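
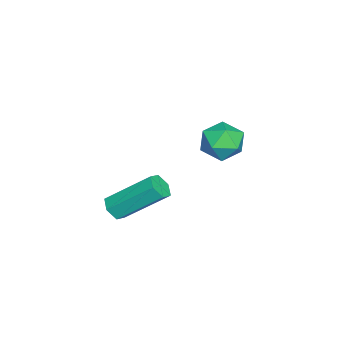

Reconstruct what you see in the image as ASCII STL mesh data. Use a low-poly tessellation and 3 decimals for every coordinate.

solid 
facet normal -0.624 0.762 -0.172
outer loop
vertex -1.259 1.61 -2.401
vertex -1.986 1.094 -2.053
vertex -1.469 1.649 -1.469
endloop
endfacet
facet normal 0.034 0.999 -0.034
outer loop
vertex -1.259 1.61 -2.401
vertex -1.469 1.649 -1.469
vertex -0.556 1.608 -1.752
endloop
endfacet
facet normal 0.477 0.713 -0.514
outer loop
vertex -1.259 1.61 -2.401
vertex -0.556 1.608 -1.752
vertex -0.508 1.028 -2.511
endloop
endfacet
facet normal 0.093 0.300 -0.949
outer loop
vertex -1.259 1.61 -2.401
vertex -0.508 1.028 -2.511
vertex -1.391 0.71 -2.698
endloop
endfacet
facet normal -0.588 0.330 -0.739
outer loop
vertex -1.259 1.61 -2.401
vertex -1.391 0.71 -2.698
vertex -1.986 1.094 -2.053
endloop
endfacet
facet normal 0.224 0.759 0.612
outer loop
vertex -0.556 1.608 -1.752
vertex -1.469 1.649 -1.469
vertex -0.849 1.09 -1.002
endloop
endfacet
facet normal -0.842 0.376 0.388
outer loop
vertex -1.469 1.649 -1.469
vertex -1.986 1.094 -2.053
vertex -1.732 0.772 -1.189
endloop
endfacet
facet normal -0.784 -0.324 -0.530
outer loop
vertex -1.986 1.094 -2.053
vertex -1.391 0.71 -2.698
vertex -1.684 0.192 -1.948
endloop
endfacet
facet normal 0.319 -0.374 -0.871
outer loop
vertex -1.391 0.71 -2.698
vertex -0.508 1.028 -2.511
vertex -0.771 0.151 -2.231
endloop
endfacet
facet normal 0.941 0.296 -0.166
outer loop
vertex -0.508 1.028 -2.511
vertex -0.556 1.608 -1.752
vertex -0.254 0.706 -1.647
endloop
endfacet
facet normal -0.093 -0.300 0.949
outer loop
vertex -0.981 0.19 -1.299
vertex -0.849 1.09 -1.002
vertex -1.732 0.772 -1.189
endloop
endfacet
facet normal -0.477 -0.713 0.514
outer loop
vertex -0.981 0.19 -1.299
vertex -1.732 0.772 -1.189
vertex -1.684 0.192 -1.948
endloop
endfacet
facet normal -0.034 -0.999 0.034
outer loop
vertex -0.981 0.19 -1.299
vertex -1.684 0.192 -1.948
vertex -0.771 0.151 -2.231
endloop
endfacet
facet normal 0.624 -0.762 0.172
outer loop
vertex -0.981 0.19 -1.299
vertex -0.771 0.151 -2.231
vertex -0.254 0.706 -1.647
endloop
endfacet
facet normal 0.588 -0.330 0.739
outer loop
vertex -0.981 0.19 -1.299
vertex -0.254 0.706 -1.647
vertex -0.849 1.09 -1.002
endloop
endfacet
facet normal -0.319 0.374 0.871
outer loop
vertex -1.732 0.772 -1.189
vertex -0.849 1.09 -1.002
vertex -1.469 1.649 -1.469
endloop
endfacet
facet normal -0.941 -0.296 0.166
outer loop
vertex -1.684 0.192 -1.948
vertex -1.732 0.772 -1.189
vertex -1.986 1.094 -2.053
endloop
endfacet
facet normal -0.224 -0.759 -0.612
outer loop
vertex -0.771 0.151 -2.231
vertex -1.684 0.192 -1.948
vertex -1.391 0.71 -2.698
endloop
endfacet
facet normal 0.842 -0.376 -0.388
outer loop
vertex -0.254 0.706 -1.647
vertex -0.771 0.151 -2.231
vertex -0.508 1.028 -2.511
endloop
endfacet
facet normal 0.784 0.324 0.530
outer loop
vertex -0.849 1.09 -1.002
vertex -0.254 0.706 -1.647
vertex -0.556 1.608 -1.752
endloop
endfacet
facet normal 0.087 -0.765 -0.638
outer loop
vertex 4.096 -1.714 -2.833
vertex 3.604 -1.929 -2.642
vertex 3.605 -1.564 -3.08
endloop
endfacet
facet normal 0.500 0.587 -0.637
outer loop
vertex 4.096 -1.714 -2.833
vertex 3.605 -1.564 -3.08
vertex 3.908 -0.076 -1.469
endloop
endfacet
facet normal 0.500 0.587 -0.637
outer loop
vertex 3.908 -0.076 -1.469
vertex 3.605 -1.564 -3.08
vertex 3.417 0.074 -1.716
endloop
endfacet
facet normal -0.087 0.765 0.638
outer loop
vertex 3.908 -0.076 -1.469
vertex 3.417 0.074 -1.716
vertex 3.416 -0.291 -1.278
endloop
endfacet
facet normal 0.087 -0.765 -0.638
outer loop
vertex 3.605 -1.564 -3.08
vertex 3.604 -1.929 -2.642
vertex 3.113 -1.779 -2.889
endloop
endfacet
facet normal -0.497 0.521 -0.694
outer loop
vertex 3.605 -1.564 -3.08
vertex 3.113 -1.779 -2.889
vertex 3.417 0.074 -1.716
endloop
endfacet
facet normal -0.497 0.521 -0.694
outer loop
vertex 3.417 0.074 -1.716
vertex 3.113 -1.779 -2.889
vertex 2.925 -0.141 -1.525
endloop
endfacet
facet normal -0.087 0.765 0.638
outer loop
vertex 3.417 0.074 -1.716
vertex 2.925 -0.141 -1.525
vertex 3.416 -0.291 -1.278
endloop
endfacet
facet normal 0.087 -0.765 -0.638
outer loop
vertex 3.113 -1.779 -2.889
vertex 3.604 -1.929 -2.642
vertex 3.112 -2.144 -2.451
endloop
endfacet
facet normal -0.996 -0.066 -0.058
outer loop
vertex 3.113 -1.779 -2.889
vertex 3.112 -2.144 -2.451
vertex 2.925 -0.141 -1.525
endloop
endfacet
facet normal -0.996 -0.066 -0.058
outer loop
vertex 2.925 -0.141 -1.525
vertex 3.112 -2.144 -2.451
vertex 2.924 -0.506 -1.087
endloop
endfacet
facet normal -0.087 0.765 0.638
outer loop
vertex 2.925 -0.141 -1.525
vertex 2.924 -0.506 -1.087
vertex 3.416 -0.291 -1.278
endloop
endfacet
facet normal 0.087 -0.765 -0.638
outer loop
vertex 3.112 -2.144 -2.451
vertex 3.604 -1.929 -2.642
vertex 3.603 -2.294 -2.204
endloop
endfacet
facet normal -0.500 -0.587 0.637
outer loop
vertex 3.112 -2.144 -2.451
vertex 3.603 -2.294 -2.204
vertex 2.924 -0.506 -1.087
endloop
endfacet
facet normal -0.500 -0.587 0.637
outer loop
vertex 2.924 -0.506 -1.087
vertex 3.603 -2.294 -2.204
vertex 3.415 -0.656 -0.84
endloop
endfacet
facet normal -0.087 0.765 0.638
outer loop
vertex 2.924 -0.506 -1.087
vertex 3.415 -0.656 -0.84
vertex 3.416 -0.291 -1.278
endloop
endfacet
facet normal 0.087 -0.765 -0.638
outer loop
vertex 3.603 -2.294 -2.204
vertex 3.604 -1.929 -2.642
vertex 4.095 -2.079 -2.395
endloop
endfacet
facet normal 0.497 -0.521 0.694
outer loop
vertex 3.603 -2.294 -2.204
vertex 4.095 -2.079 -2.395
vertex 3.415 -0.656 -0.84
endloop
endfacet
facet normal 0.497 -0.521 0.694
outer loop
vertex 3.415 -0.656 -0.84
vertex 4.095 -2.079 -2.395
vertex 3.907 -0.441 -1.031
endloop
endfacet
facet normal -0.087 0.765 0.638
outer loop
vertex 3.415 -0.656 -0.84
vertex 3.907 -0.441 -1.031
vertex 3.416 -0.291 -1.278
endloop
endfacet
facet normal 0.087 -0.765 -0.638
outer loop
vertex 4.095 -2.079 -2.395
vertex 3.604 -1.929 -2.642
vertex 4.096 -1.714 -2.833
endloop
endfacet
facet normal 0.996 0.066 0.058
outer loop
vertex 4.095 -2.079 -2.395
vertex 4.096 -1.714 -2.833
vertex 3.907 -0.441 -1.031
endloop
endfacet
facet normal 0.996 0.066 0.058
outer loop
vertex 3.907 -0.441 -1.031
vertex 4.096 -1.714 -2.833
vertex 3.908 -0.076 -1.469
endloop
endfacet
facet normal -0.087 0.765 0.638
outer loop
vertex 3.907 -0.441 -1.031
vertex 3.908 -0.076 -1.469
vertex 3.416 -0.291 -1.278
endloop
endfacet

endsolid


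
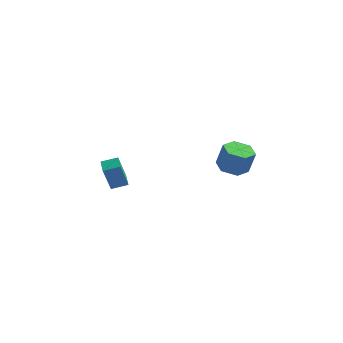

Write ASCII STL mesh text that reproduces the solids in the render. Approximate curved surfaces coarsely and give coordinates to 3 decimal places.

solid 
facet normal -0.238 -0.090 -0.967
outer loop
vertex 4.351 -0.339 1.694
vertex 3.694 0.409 1.786
vertex 4.642 0.605 1.534
endloop
endfacet
facet normal 0.927 -0.319 -0.199
outer loop
vertex 4.351 -0.339 1.694
vertex 4.642 0.605 1.534
vertex 4.723 -0.198 3.202
endloop
endfacet
facet normal 0.927 -0.319 -0.199
outer loop
vertex 4.723 -0.198 3.202
vertex 4.642 0.605 1.534
vertex 5.014 0.746 3.042
endloop
endfacet
facet normal 0.238 0.090 0.967
outer loop
vertex 4.723 -0.198 3.202
vertex 5.014 0.746 3.042
vertex 4.066 0.551 3.294
endloop
endfacet
facet normal -0.238 -0.090 -0.967
outer loop
vertex 4.642 0.605 1.534
vertex 3.694 0.409 1.786
vertex 3.985 1.353 1.626
endloop
endfacet
facet normal 0.715 0.657 -0.238
outer loop
vertex 4.642 0.605 1.534
vertex 3.985 1.353 1.626
vertex 5.014 0.746 3.042
endloop
endfacet
facet normal 0.715 0.658 -0.237
outer loop
vertex 5.014 0.746 3.042
vertex 3.985 1.353 1.626
vertex 4.356 1.494 3.134
endloop
endfacet
facet normal 0.238 0.091 0.967
outer loop
vertex 5.014 0.746 3.042
vertex 4.356 1.494 3.134
vertex 4.066 0.551 3.294
endloop
endfacet
facet normal -0.238 -0.090 -0.967
outer loop
vertex 3.985 1.353 1.626
vertex 3.694 0.409 1.786
vertex 3.037 1.158 1.878
endloop
endfacet
facet normal -0.211 0.977 -0.039
outer loop
vertex 3.985 1.353 1.626
vertex 3.037 1.158 1.878
vertex 4.356 1.494 3.134
endloop
endfacet
facet normal -0.212 0.977 -0.039
outer loop
vertex 4.356 1.494 3.134
vertex 3.037 1.158 1.878
vertex 3.409 1.299 3.386
endloop
endfacet
facet normal 0.239 0.091 0.967
outer loop
vertex 4.356 1.494 3.134
vertex 3.409 1.299 3.386
vertex 4.066 0.551 3.294
endloop
endfacet
facet normal -0.238 -0.090 -0.967
outer loop
vertex 3.037 1.158 1.878
vertex 3.694 0.409 1.786
vertex 2.746 0.214 2.038
endloop
endfacet
facet normal -0.927 0.319 0.199
outer loop
vertex 3.037 1.158 1.878
vertex 2.746 0.214 2.038
vertex 3.409 1.299 3.386
endloop
endfacet
facet normal -0.927 0.319 0.199
outer loop
vertex 3.409 1.299 3.386
vertex 2.746 0.214 2.038
vertex 3.118 0.355 3.546
endloop
endfacet
facet normal 0.238 0.090 0.967
outer loop
vertex 3.409 1.299 3.386
vertex 3.118 0.355 3.546
vertex 4.066 0.551 3.294
endloop
endfacet
facet normal -0.238 -0.091 -0.967
outer loop
vertex 2.746 0.214 2.038
vertex 3.694 0.409 1.786
vertex 3.404 -0.534 1.946
endloop
endfacet
facet normal -0.715 -0.658 0.238
outer loop
vertex 2.746 0.214 2.038
vertex 3.404 -0.534 1.946
vertex 3.118 0.355 3.546
endloop
endfacet
facet normal -0.715 -0.657 0.237
outer loop
vertex 3.118 0.355 3.546
vertex 3.404 -0.534 1.946
vertex 3.775 -0.393 3.454
endloop
endfacet
facet normal 0.238 0.090 0.967
outer loop
vertex 3.118 0.355 3.546
vertex 3.775 -0.393 3.454
vertex 4.066 0.551 3.294
endloop
endfacet
facet normal -0.239 -0.091 -0.967
outer loop
vertex 3.404 -0.534 1.946
vertex 3.694 0.409 1.786
vertex 4.351 -0.339 1.694
endloop
endfacet
facet normal 0.212 -0.977 0.039
outer loop
vertex 3.404 -0.534 1.946
vertex 4.351 -0.339 1.694
vertex 3.775 -0.393 3.454
endloop
endfacet
facet normal 0.211 -0.977 0.039
outer loop
vertex 3.775 -0.393 3.454
vertex 4.351 -0.339 1.694
vertex 4.723 -0.198 3.202
endloop
endfacet
facet normal 0.238 0.090 0.967
outer loop
vertex 3.775 -0.393 3.454
vertex 4.723 -0.198 3.202
vertex 4.066 0.551 3.294
endloop
endfacet
facet normal -0.815 -0.518 -0.258
outer loop
vertex -4.266 -0.489 -0.289
vertex -4.843 0.355 -0.162
vertex -3.985 -0.02 -2.119
endloop
endfacet
facet normal 0.560 -0.819 -0.124
outer loop
vertex -3.097 0.545 -1.838
vertex -4.266 -0.489 -0.289
vertex -3.985 -0.02 -2.119
endloop
endfacet
facet normal -0.815 -0.519 -0.258
outer loop
vertex -3.985 -0.02 -2.119
vertex -4.843 0.355 -0.162
vertex -4.562 0.823 -1.992
endloop
endfacet
facet normal 0.147 0.245 -0.958
outer loop
vertex -4.562 0.823 -1.992
vertex -3.097 0.545 -1.838
vertex -3.985 -0.02 -2.119
endloop
endfacet
facet normal -0.147 -0.245 0.958
outer loop
vertex -4.266 -0.489 -0.289
vertex -3.955 0.92 0.119
vertex -4.843 0.355 -0.162
endloop
endfacet
facet normal 0.561 -0.819 -0.123
outer loop
vertex -3.378 0.077 -0.008
vertex -4.266 -0.489 -0.289
vertex -3.097 0.545 -1.838
endloop
endfacet
facet normal -0.147 -0.245 0.958
outer loop
vertex -3.378 0.077 -0.008
vertex -3.955 0.92 0.119
vertex -4.266 -0.489 -0.289
endloop
endfacet
facet normal -0.560 0.819 0.123
outer loop
vertex -4.843 0.355 -0.162
vertex -3.955 0.92 0.119
vertex -4.562 0.823 -1.992
endloop
endfacet
facet normal 0.147 0.245 -0.958
outer loop
vertex -3.674 1.389 -1.711
vertex -3.097 0.545 -1.838
vertex -4.562 0.823 -1.992
endloop
endfacet
facet normal -0.561 0.819 0.124
outer loop
vertex -4.562 0.823 -1.992
vertex -3.955 0.92 0.119
vertex -3.674 1.389 -1.711
endloop
endfacet
facet normal 0.815 0.519 0.258
outer loop
vertex -3.674 1.389 -1.711
vertex -3.378 0.077 -0.008
vertex -3.097 0.545 -1.838
endloop
endfacet
facet normal 0.815 0.519 0.258
outer loop
vertex -3.955 0.92 0.119
vertex -3.378 0.077 -0.008
vertex -3.674 1.389 -1.711
endloop
endfacet

endsolid


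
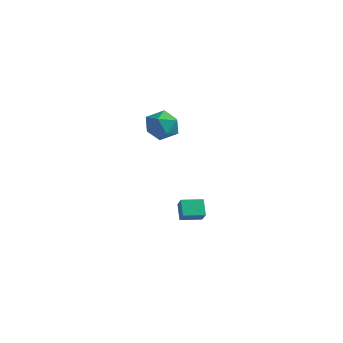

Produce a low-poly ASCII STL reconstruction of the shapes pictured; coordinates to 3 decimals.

solid 
facet normal -0.636 0.381 -0.672
outer loop
vertex -4.343 0.633 -3.745
vertex -3.594 1.741 -3.826
vertex -3.688 0.124 -4.653
endloop
endfacet
facet normal -0.559 -0.827 0.060
outer loop
vertex -3.046 -0.261 -3.974
vertex -4.343 0.633 -3.745
vertex -3.688 0.124 -4.653
endloop
endfacet
facet normal -0.634 0.381 -0.673
outer loop
vertex -3.688 0.124 -4.653
vertex -3.594 1.741 -3.826
vertex -2.938 1.232 -4.733
endloop
endfacet
facet normal 0.533 -0.414 -0.738
outer loop
vertex -2.938 1.232 -4.733
vertex -3.046 -0.261 -3.974
vertex -3.688 0.124 -4.653
endloop
endfacet
facet normal -0.533 0.414 0.738
outer loop
vertex -4.343 0.633 -3.745
vertex -2.952 1.356 -3.147
vertex -3.594 1.741 -3.826
endloop
endfacet
facet normal -0.559 -0.827 0.059
outer loop
vertex -3.702 0.248 -3.067
vertex -4.343 0.633 -3.745
vertex -3.046 -0.261 -3.974
endloop
endfacet
facet normal -0.533 0.414 0.738
outer loop
vertex -3.702 0.248 -3.067
vertex -2.952 1.356 -3.147
vertex -4.343 0.633 -3.745
endloop
endfacet
facet normal 0.559 0.827 -0.060
outer loop
vertex -3.594 1.741 -3.826
vertex -2.952 1.356 -3.147
vertex -2.938 1.232 -4.733
endloop
endfacet
facet normal 0.532 -0.414 -0.738
outer loop
vertex -2.297 0.847 -4.055
vertex -3.046 -0.261 -3.974
vertex -2.938 1.232 -4.733
endloop
endfacet
facet normal 0.560 0.827 -0.060
outer loop
vertex -2.938 1.232 -4.733
vertex -2.952 1.356 -3.147
vertex -2.297 0.847 -4.055
endloop
endfacet
facet normal 0.635 -0.380 0.673
outer loop
vertex -2.297 0.847 -4.055
vertex -3.702 0.248 -3.067
vertex -3.046 -0.261 -3.974
endloop
endfacet
facet normal 0.635 -0.381 0.672
outer loop
vertex -2.952 1.356 -3.147
vertex -3.702 0.248 -3.067
vertex -2.297 0.847 -4.055
endloop
endfacet
facet normal -0.834 0.385 -0.395
outer loop
vertex -3.214 -1.451 3.017
vertex -3.766 -2.419 3.238
vertex -3.747 -1.587 4.01
endloop
endfacet
facet normal -0.428 0.897 -0.107
outer loop
vertex -3.214 -1.451 3.017
vertex -3.747 -1.587 4.01
vertex -2.721 -1.101 3.978
endloop
endfacet
facet normal 0.209 0.879 -0.428
outer loop
vertex -3.214 -1.451 3.017
vertex -2.721 -1.101 3.978
vertex -2.106 -1.633 3.185
endloop
endfacet
facet normal 0.197 0.357 -0.913
outer loop
vertex -3.214 -1.451 3.017
vertex -2.106 -1.633 3.185
vertex -2.752 -2.447 2.727
endloop
endfacet
facet normal -0.448 0.052 -0.892
outer loop
vertex -3.214 -1.451 3.017
vertex -2.752 -2.447 2.727
vertex -3.766 -2.419 3.238
endloop
endfacet
facet normal -0.333 0.741 0.583
outer loop
vertex -2.721 -1.101 3.978
vertex -3.747 -1.587 4.01
vertex -2.968 -1.853 4.793
endloop
endfacet
facet normal -0.989 -0.086 0.118
outer loop
vertex -3.747 -1.587 4.01
vertex -3.766 -2.419 3.238
vertex -3.614 -2.667 4.335
endloop
endfacet
facet normal -0.364 -0.627 -0.689
outer loop
vertex -3.766 -2.419 3.238
vertex -2.752 -2.447 2.727
vertex -2.999 -3.199 3.542
endloop
endfacet
facet normal 0.680 -0.133 -0.721
outer loop
vertex -2.752 -2.447 2.727
vertex -2.106 -1.633 3.185
vertex -1.973 -2.713 3.51
endloop
endfacet
facet normal 0.699 0.712 0.064
outer loop
vertex -2.106 -1.633 3.185
vertex -2.721 -1.101 3.978
vertex -1.954 -1.881 4.282
endloop
endfacet
facet normal -0.197 -0.357 0.913
outer loop
vertex -2.506 -2.849 4.503
vertex -2.968 -1.853 4.793
vertex -3.614 -2.667 4.335
endloop
endfacet
facet normal -0.209 -0.879 0.428
outer loop
vertex -2.506 -2.849 4.503
vertex -3.614 -2.667 4.335
vertex -2.999 -3.199 3.542
endloop
endfacet
facet normal 0.428 -0.897 0.107
outer loop
vertex -2.506 -2.849 4.503
vertex -2.999 -3.199 3.542
vertex -1.973 -2.713 3.51
endloop
endfacet
facet normal 0.834 -0.385 0.395
outer loop
vertex -2.506 -2.849 4.503
vertex -1.973 -2.713 3.51
vertex -1.954 -1.881 4.282
endloop
endfacet
facet normal 0.448 -0.052 0.892
outer loop
vertex -2.506 -2.849 4.503
vertex -1.954 -1.881 4.282
vertex -2.968 -1.853 4.793
endloop
endfacet
facet normal -0.680 0.133 0.721
outer loop
vertex -3.614 -2.667 4.335
vertex -2.968 -1.853 4.793
vertex -3.747 -1.587 4.01
endloop
endfacet
facet normal -0.699 -0.712 -0.064
outer loop
vertex -2.999 -3.199 3.542
vertex -3.614 -2.667 4.335
vertex -3.766 -2.419 3.238
endloop
endfacet
facet normal 0.333 -0.741 -0.583
outer loop
vertex -1.973 -2.713 3.51
vertex -2.999 -3.199 3.542
vertex -2.752 -2.447 2.727
endloop
endfacet
facet normal 0.989 0.086 -0.118
outer loop
vertex -1.954 -1.881 4.282
vertex -1.973 -2.713 3.51
vertex -2.106 -1.633 3.185
endloop
endfacet
facet normal 0.364 0.627 0.689
outer loop
vertex -2.968 -1.853 4.793
vertex -1.954 -1.881 4.282
vertex -2.721 -1.101 3.978
endloop
endfacet

endsolid


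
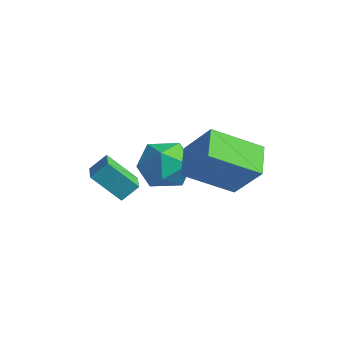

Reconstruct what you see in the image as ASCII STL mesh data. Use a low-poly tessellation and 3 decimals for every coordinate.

solid 
facet normal -0.544 -0.469 0.695
outer loop
vertex -1.011 -1.008 -0.634
vertex -2.019 -0.301 -0.946
vertex -1.251 -1.611 -1.229
endloop
endfacet
facet normal 0.793 -0.558 0.245
outer loop
vertex -0.401 -0.879 -2.314
vertex -1.011 -1.008 -0.634
vertex -1.251 -1.611 -1.229
endloop
endfacet
facet normal -0.545 -0.470 0.695
outer loop
vertex -1.251 -1.611 -1.229
vertex -2.019 -0.301 -0.946
vertex -2.258 -0.904 -1.541
endloop
endfacet
facet normal -0.272 -0.685 -0.675
outer loop
vertex -2.258 -0.904 -1.541
vertex -0.401 -0.879 -2.314
vertex -1.251 -1.611 -1.229
endloop
endfacet
facet normal 0.272 0.686 0.675
outer loop
vertex -1.011 -1.008 -0.634
vertex -1.169 0.431 -2.031
vertex -2.019 -0.301 -0.946
endloop
endfacet
facet normal 0.794 -0.557 0.245
outer loop
vertex -0.162 -0.276 -1.719
vertex -1.011 -1.008 -0.634
vertex -0.401 -0.879 -2.314
endloop
endfacet
facet normal 0.272 0.685 0.675
outer loop
vertex -0.162 -0.276 -1.719
vertex -1.169 0.431 -2.031
vertex -1.011 -1.008 -0.634
endloop
endfacet
facet normal -0.793 0.557 -0.246
outer loop
vertex -2.019 -0.301 -0.946
vertex -1.169 0.431 -2.031
vertex -2.258 -0.904 -1.541
endloop
endfacet
facet normal -0.272 -0.686 -0.675
outer loop
vertex -1.409 -0.172 -2.626
vertex -0.401 -0.879 -2.314
vertex -2.258 -0.904 -1.541
endloop
endfacet
facet normal -0.793 0.557 -0.245
outer loop
vertex -2.258 -0.904 -1.541
vertex -1.169 0.431 -2.031
vertex -1.409 -0.172 -2.626
endloop
endfacet
facet normal 0.545 0.470 -0.695
outer loop
vertex -1.409 -0.172 -2.626
vertex -0.162 -0.276 -1.719
vertex -0.401 -0.879 -2.314
endloop
endfacet
facet normal 0.545 0.469 -0.695
outer loop
vertex -1.169 0.431 -2.031
vertex -0.162 -0.276 -1.719
vertex -1.409 -0.172 -2.626
endloop
endfacet
facet normal -0.156 0.014 0.988
outer loop
vertex -1.207 2.419 -0.967
vertex -2.021 1.561 -1.083
vertex -0.882 1.278 -0.899
endloop
endfacet
facet normal 0.517 0.197 0.833
outer loop
vertex -1.207 2.419 -0.967
vertex -0.882 1.278 -0.899
vertex -0.21 2.052 -1.499
endloop
endfacet
facet normal 0.498 0.766 0.405
outer loop
vertex -1.207 2.419 -0.967
vertex -0.21 2.052 -1.499
vertex -0.933 2.815 -2.053
endloop
endfacet
facet normal -0.187 0.937 0.295
outer loop
vertex -1.207 2.419 -0.967
vertex -0.933 2.815 -2.053
vertex -2.053 2.511 -1.796
endloop
endfacet
facet normal -0.590 0.472 0.655
outer loop
vertex -1.207 2.419 -0.967
vertex -2.053 2.511 -1.796
vertex -2.021 1.561 -1.083
endloop
endfacet
facet normal 0.814 -0.341 0.471
outer loop
vertex -0.21 2.052 -1.499
vertex -0.882 1.278 -0.899
vertex -0.407 0.969 -1.944
endloop
endfacet
facet normal -0.275 -0.637 0.720
outer loop
vertex -0.882 1.278 -0.899
vertex -2.021 1.561 -1.083
vertex -1.527 0.665 -1.687
endloop
endfacet
facet normal -0.978 0.103 0.182
outer loop
vertex -2.021 1.561 -1.083
vertex -2.053 2.511 -1.796
vertex -2.25 1.428 -2.241
endloop
endfacet
facet normal -0.325 0.857 -0.401
outer loop
vertex -2.053 2.511 -1.796
vertex -0.933 2.815 -2.053
vertex -1.578 2.202 -2.841
endloop
endfacet
facet normal 0.783 0.581 -0.222
outer loop
vertex -0.933 2.815 -2.053
vertex -0.21 2.052 -1.499
vertex -0.439 1.919 -2.657
endloop
endfacet
facet normal 0.187 -0.937 -0.295
outer loop
vertex -1.253 1.061 -2.773
vertex -0.407 0.969 -1.944
vertex -1.527 0.665 -1.687
endloop
endfacet
facet normal -0.498 -0.766 -0.405
outer loop
vertex -1.253 1.061 -2.773
vertex -1.527 0.665 -1.687
vertex -2.25 1.428 -2.241
endloop
endfacet
facet normal -0.517 -0.197 -0.833
outer loop
vertex -1.253 1.061 -2.773
vertex -2.25 1.428 -2.241
vertex -1.578 2.202 -2.841
endloop
endfacet
facet normal 0.156 -0.014 -0.988
outer loop
vertex -1.253 1.061 -2.773
vertex -1.578 2.202 -2.841
vertex -0.439 1.919 -2.657
endloop
endfacet
facet normal 0.590 -0.472 -0.655
outer loop
vertex -1.253 1.061 -2.773
vertex -0.439 1.919 -2.657
vertex -0.407 0.969 -1.944
endloop
endfacet
facet normal 0.325 -0.857 0.401
outer loop
vertex -1.527 0.665 -1.687
vertex -0.407 0.969 -1.944
vertex -0.882 1.278 -0.899
endloop
endfacet
facet normal -0.783 -0.581 0.222
outer loop
vertex -2.25 1.428 -2.241
vertex -1.527 0.665 -1.687
vertex -2.021 1.561 -1.083
endloop
endfacet
facet normal -0.814 0.341 -0.471
outer loop
vertex -1.578 2.202 -2.841
vertex -2.25 1.428 -2.241
vertex -2.053 2.511 -1.796
endloop
endfacet
facet normal 0.275 0.637 -0.720
outer loop
vertex -0.439 1.919 -2.657
vertex -1.578 2.202 -2.841
vertex -0.933 2.815 -2.053
endloop
endfacet
facet normal 0.978 -0.103 -0.182
outer loop
vertex -0.407 0.969 -1.944
vertex -0.439 1.919 -2.657
vertex -0.21 2.052 -1.499
endloop
endfacet
facet normal -0.620 -0.159 -0.768
outer loop
vertex 0.649 1.097 0.124
vertex 1.579 2.751 -0.969
vertex 1.579 0.201 -0.441
endloop
endfacet
facet normal -0.425 -0.755 0.499
outer loop
vertex 2.701 0.489 0.949
vertex 0.649 1.097 0.124
vertex 1.579 0.201 -0.441
endloop
endfacet
facet normal -0.620 -0.159 -0.768
outer loop
vertex 1.579 0.201 -0.441
vertex 1.579 2.751 -0.969
vertex 2.509 1.855 -1.534
endloop
endfacet
facet normal 0.660 -0.636 -0.401
outer loop
vertex 2.509 1.855 -1.534
vertex 2.701 0.489 0.949
vertex 1.579 0.201 -0.441
endloop
endfacet
facet normal -0.660 0.636 0.401
outer loop
vertex 0.649 1.097 0.124
vertex 2.701 3.039 0.421
vertex 1.579 2.751 -0.969
endloop
endfacet
facet normal -0.425 -0.755 0.499
outer loop
vertex 1.771 1.385 1.514
vertex 0.649 1.097 0.124
vertex 2.701 0.489 0.949
endloop
endfacet
facet normal -0.660 0.636 0.401
outer loop
vertex 1.771 1.385 1.514
vertex 2.701 3.039 0.421
vertex 0.649 1.097 0.124
endloop
endfacet
facet normal 0.425 0.755 -0.499
outer loop
vertex 1.579 2.751 -0.969
vertex 2.701 3.039 0.421
vertex 2.509 1.855 -1.534
endloop
endfacet
facet normal 0.660 -0.636 -0.401
outer loop
vertex 3.631 2.143 -0.144
vertex 2.701 0.489 0.949
vertex 2.509 1.855 -1.534
endloop
endfacet
facet normal 0.425 0.755 -0.499
outer loop
vertex 2.509 1.855 -1.534
vertex 2.701 3.039 0.421
vertex 3.631 2.143 -0.144
endloop
endfacet
facet normal 0.620 0.159 0.768
outer loop
vertex 3.631 2.143 -0.144
vertex 1.771 1.385 1.514
vertex 2.701 0.489 0.949
endloop
endfacet
facet normal 0.620 0.159 0.768
outer loop
vertex 2.701 3.039 0.421
vertex 1.771 1.385 1.514
vertex 3.631 2.143 -0.144
endloop
endfacet

endsolid


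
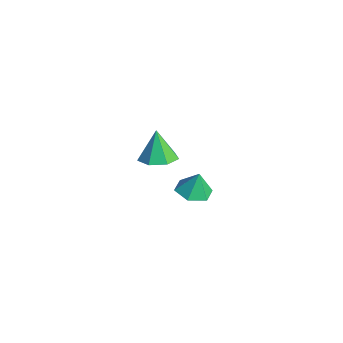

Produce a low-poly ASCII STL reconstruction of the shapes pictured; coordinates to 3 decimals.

solid 
facet normal 0.270 -0.065 -0.961
outer loop
vertex -1.468 -0.016 -4.172
vertex -2.324 -0.059 -4.41
vertex -1.811 0.661 -4.314
endloop
endfacet
facet normal 0.629 0.451 0.633
outer loop
vertex -1.468 -0.016 -4.172
vertex -1.811 0.661 -4.314
vertex -2.736 0.039 -2.95
endloop
endfacet
facet normal 0.270 -0.064 -0.961
outer loop
vertex -1.811 0.661 -4.314
vertex -2.324 -0.059 -4.41
vertex -2.54 0.796 -4.528
endloop
endfacet
facet normal 0.038 0.899 0.436
outer loop
vertex -1.811 0.661 -4.314
vertex -2.54 0.796 -4.528
vertex -2.736 0.039 -2.95
endloop
endfacet
facet normal 0.271 -0.064 -0.960
outer loop
vertex -2.54 0.796 -4.528
vertex -2.324 -0.059 -4.41
vertex -3.107 0.287 -4.654
endloop
endfacet
facet normal -0.677 0.693 0.248
outer loop
vertex -2.54 0.796 -4.528
vertex -3.107 0.287 -4.654
vertex -2.736 0.039 -2.95
endloop
endfacet
facet normal 0.271 -0.065 -0.960
outer loop
vertex -3.107 0.287 -4.654
vertex -2.324 -0.059 -4.41
vertex -3.085 -0.483 -4.596
endloop
endfacet
facet normal -0.977 -0.012 0.211
outer loop
vertex -3.107 0.287 -4.654
vertex -3.085 -0.483 -4.596
vertex -2.736 0.039 -2.95
endloop
endfacet
facet normal 0.271 -0.065 -0.960
outer loop
vertex -3.085 -0.483 -4.596
vertex -2.324 -0.059 -4.41
vertex -2.49 -0.933 -4.398
endloop
endfacet
facet normal -0.636 -0.686 0.353
outer loop
vertex -3.085 -0.483 -4.596
vertex -2.49 -0.933 -4.398
vertex -2.736 0.039 -2.95
endloop
endfacet
facet normal 0.271 -0.065 -0.960
outer loop
vertex -2.49 -0.933 -4.398
vertex -2.324 -0.059 -4.41
vertex -1.77 -0.726 -4.209
endloop
endfacet
facet normal 0.087 -0.820 0.565
outer loop
vertex -2.49 -0.933 -4.398
vertex -1.77 -0.726 -4.209
vertex -2.736 0.039 -2.95
endloop
endfacet
facet normal 0.270 -0.065 -0.961
outer loop
vertex -1.77 -0.726 -4.209
vertex -2.324 -0.059 -4.41
vertex -1.468 -0.016 -4.172
endloop
endfacet
facet normal 0.652 -0.313 0.691
outer loop
vertex -1.77 -0.726 -4.209
vertex -1.468 -0.016 -4.172
vertex -2.736 0.039 -2.95
endloop
endfacet
facet normal -0.093 -0.193 -0.977
outer loop
vertex 3.615 -0.591 -2.165
vertex 2.882 -0.831 -2.048
vertex 3.026 -0.082 -2.21
endloop
endfacet
facet normal 0.595 0.720 0.358
outer loop
vertex 3.615 -0.591 -2.165
vertex 3.026 -0.082 -2.21
vertex 2.978 -0.629 -1.032
endloop
endfacet
facet normal -0.093 -0.193 -0.977
outer loop
vertex 3.026 -0.082 -2.21
vertex 2.882 -0.831 -2.048
vertex 2.293 -0.321 -2.093
endloop
endfacet
facet normal -0.225 0.887 0.403
outer loop
vertex 3.026 -0.082 -2.21
vertex 2.293 -0.321 -2.093
vertex 2.978 -0.629 -1.032
endloop
endfacet
facet normal -0.093 -0.193 -0.977
outer loop
vertex 2.293 -0.321 -2.093
vertex 2.882 -0.831 -2.048
vertex 2.149 -1.07 -1.931
endloop
endfacet
facet normal -0.770 0.273 0.576
outer loop
vertex 2.293 -0.321 -2.093
vertex 2.149 -1.07 -1.931
vertex 2.978 -0.629 -1.032
endloop
endfacet
facet normal -0.092 -0.195 -0.976
outer loop
vertex 2.149 -1.07 -1.931
vertex 2.882 -0.831 -2.048
vertex 2.738 -1.58 -1.885
endloop
endfacet
facet normal -0.495 -0.508 0.705
outer loop
vertex 2.149 -1.07 -1.931
vertex 2.738 -1.58 -1.885
vertex 2.978 -0.629 -1.032
endloop
endfacet
facet normal -0.093 -0.195 -0.976
outer loop
vertex 2.738 -1.58 -1.885
vertex 2.882 -0.831 -2.048
vertex 3.471 -1.34 -2.003
endloop
endfacet
facet normal 0.327 -0.675 0.661
outer loop
vertex 2.738 -1.58 -1.885
vertex 3.471 -1.34 -2.003
vertex 2.978 -0.629 -1.032
endloop
endfacet
facet normal -0.093 -0.193 -0.977
outer loop
vertex 3.471 -1.34 -2.003
vertex 2.882 -0.831 -2.048
vertex 3.615 -0.591 -2.165
endloop
endfacet
facet normal 0.871 -0.062 0.488
outer loop
vertex 3.471 -1.34 -2.003
vertex 3.615 -0.591 -2.165
vertex 2.978 -0.629 -1.032
endloop
endfacet

endsolid


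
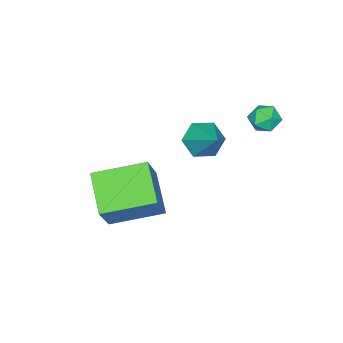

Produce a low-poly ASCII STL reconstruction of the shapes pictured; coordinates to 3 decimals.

solid 
facet normal -0.461 -0.648 -0.606
outer loop
vertex 0.372 -1.803 -1.571
vertex -0.276 -1.798 -1.084
vertex -0.223 -1.266 -1.693
endloop
endfacet
facet normal 0.641 0.601 -0.478
outer loop
vertex 0.372 -1.803 -1.571
vertex -0.223 -1.266 -1.693
vertex 0.476 -0.742 -0.096
endloop
endfacet
facet normal -0.461 -0.648 -0.606
outer loop
vertex -0.223 -1.266 -1.693
vertex -0.276 -1.798 -1.084
vertex -0.87 -1.261 -1.206
endloop
endfacet
facet normal -0.172 0.956 -0.238
outer loop
vertex -0.223 -1.266 -1.693
vertex -0.87 -1.261 -1.206
vertex 0.476 -0.742 -0.096
endloop
endfacet
facet normal -0.461 -0.648 -0.606
outer loop
vertex -0.87 -1.261 -1.206
vertex -0.276 -1.798 -1.084
vertex -0.923 -1.793 -0.597
endloop
endfacet
facet normal -0.630 0.611 0.479
outer loop
vertex -0.87 -1.261 -1.206
vertex -0.923 -1.793 -0.597
vertex 0.476 -0.742 -0.096
endloop
endfacet
facet normal -0.461 -0.648 -0.606
outer loop
vertex -0.923 -1.793 -0.597
vertex -0.276 -1.798 -1.084
vertex -0.328 -2.33 -0.476
endloop
endfacet
facet normal -0.275 -0.090 0.957
outer loop
vertex -0.923 -1.793 -0.597
vertex -0.328 -2.33 -0.476
vertex 0.476 -0.742 -0.096
endloop
endfacet
facet normal -0.461 -0.648 -0.606
outer loop
vertex -0.328 -2.33 -0.476
vertex -0.276 -1.798 -1.084
vertex 0.319 -2.335 -0.963
endloop
endfacet
facet normal 0.537 -0.444 0.718
outer loop
vertex -0.328 -2.33 -0.476
vertex 0.319 -2.335 -0.963
vertex 0.476 -0.742 -0.096
endloop
endfacet
facet normal -0.461 -0.648 -0.607
outer loop
vertex 0.319 -2.335 -0.963
vertex -0.276 -1.798 -1.084
vertex 0.372 -1.803 -1.571
endloop
endfacet
facet normal 0.995 -0.098 0.001
outer loop
vertex 0.319 -2.335 -0.963
vertex 0.372 -1.803 -1.571
vertex 0.476 -0.742 -0.096
endloop
endfacet
facet normal -0.604 0.761 0.238
outer loop
vertex 1.516 -2.944 -1.602
vertex 2.571 -1.817 -2.529
vertex 0.559 -3.248 -3.059
endloop
endfacet
facet normal -0.586 -0.626 0.515
outer loop
vertex 1.809 -4.823 -3.551
vertex 1.516 -2.944 -1.602
vertex 0.559 -3.248 -3.059
endloop
endfacet
facet normal -0.604 0.761 0.238
outer loop
vertex 0.559 -3.248 -3.059
vertex 2.571 -1.817 -2.529
vertex 1.614 -2.121 -3.986
endloop
endfacet
facet normal -0.540 -0.172 -0.824
outer loop
vertex 1.614 -2.121 -3.986
vertex 1.809 -4.823 -3.551
vertex 0.559 -3.248 -3.059
endloop
endfacet
facet normal 0.540 0.172 0.824
outer loop
vertex 1.516 -2.944 -1.602
vertex 3.821 -3.392 -3.021
vertex 2.571 -1.817 -2.529
endloop
endfacet
facet normal -0.586 -0.626 0.515
outer loop
vertex 2.766 -4.519 -2.094
vertex 1.516 -2.944 -1.602
vertex 1.809 -4.823 -3.551
endloop
endfacet
facet normal 0.540 0.172 0.824
outer loop
vertex 2.766 -4.519 -2.094
vertex 3.821 -3.392 -3.021
vertex 1.516 -2.944 -1.602
endloop
endfacet
facet normal 0.586 0.626 -0.515
outer loop
vertex 2.571 -1.817 -2.529
vertex 3.821 -3.392 -3.021
vertex 1.614 -2.121 -3.986
endloop
endfacet
facet normal -0.540 -0.172 -0.824
outer loop
vertex 2.864 -3.696 -4.478
vertex 1.809 -4.823 -3.551
vertex 1.614 -2.121 -3.986
endloop
endfacet
facet normal 0.586 0.626 -0.515
outer loop
vertex 1.614 -2.121 -3.986
vertex 3.821 -3.392 -3.021
vertex 2.864 -3.696 -4.478
endloop
endfacet
facet normal 0.604 -0.761 -0.238
outer loop
vertex 2.864 -3.696 -4.478
vertex 2.766 -4.519 -2.094
vertex 1.809 -4.823 -3.551
endloop
endfacet
facet normal 0.604 -0.761 -0.238
outer loop
vertex 3.821 -3.392 -3.021
vertex 2.766 -4.519 -2.094
vertex 2.864 -3.696 -4.478
endloop
endfacet
facet normal -0.214 0.776 0.594
outer loop
vertex -0.955 0.964 0.801
vertex -1.013 0.566 1.3
vertex -0.443 0.828 1.163
endloop
endfacet
facet normal 0.216 0.975 0.061
outer loop
vertex -0.955 0.964 0.801
vertex -0.443 0.828 1.163
vertex -0.386 0.855 0.525
endloop
endfacet
facet normal -0.111 0.825 -0.554
outer loop
vertex -0.955 0.964 0.801
vertex -0.386 0.855 0.525
vertex -0.92 0.61 0.267
endloop
endfacet
facet normal -0.745 0.533 -0.402
outer loop
vertex -0.955 0.964 0.801
vertex -0.92 0.61 0.267
vertex -1.307 0.431 0.747
endloop
endfacet
facet normal -0.808 0.503 0.307
outer loop
vertex -0.955 0.964 0.801
vertex -1.307 0.431 0.747
vertex -1.013 0.566 1.3
endloop
endfacet
facet normal 0.810 0.578 0.097
outer loop
vertex -0.386 0.855 0.525
vertex -0.443 0.828 1.163
vertex -0.093 0.389 0.853
endloop
endfacet
facet normal 0.112 0.257 0.960
outer loop
vertex -0.443 0.828 1.163
vertex -1.013 0.566 1.3
vertex -0.48 0.21 1.333
endloop
endfacet
facet normal -0.848 -0.184 0.496
outer loop
vertex -1.013 0.566 1.3
vertex -1.307 0.431 0.747
vertex -1.014 -0.035 1.075
endloop
endfacet
facet normal -0.746 -0.135 -0.652
outer loop
vertex -1.307 0.431 0.747
vertex -0.92 0.61 0.267
vertex -0.957 -0.008 0.437
endloop
endfacet
facet normal 0.280 0.336 -0.899
outer loop
vertex -0.92 0.61 0.267
vertex -0.386 0.855 0.525
vertex -0.387 0.254 0.3
endloop
endfacet
facet normal 0.745 -0.533 0.402
outer loop
vertex -0.445 -0.144 0.799
vertex -0.093 0.389 0.853
vertex -0.48 0.21 1.333
endloop
endfacet
facet normal 0.111 -0.825 0.554
outer loop
vertex -0.445 -0.144 0.799
vertex -0.48 0.21 1.333
vertex -1.014 -0.035 1.075
endloop
endfacet
facet normal -0.216 -0.975 -0.061
outer loop
vertex -0.445 -0.144 0.799
vertex -1.014 -0.035 1.075
vertex -0.957 -0.008 0.437
endloop
endfacet
facet normal 0.214 -0.776 -0.594
outer loop
vertex -0.445 -0.144 0.799
vertex -0.957 -0.008 0.437
vertex -0.387 0.254 0.3
endloop
endfacet
facet normal 0.808 -0.503 -0.307
outer loop
vertex -0.445 -0.144 0.799
vertex -0.387 0.254 0.3
vertex -0.093 0.389 0.853
endloop
endfacet
facet normal 0.746 0.135 0.652
outer loop
vertex -0.48 0.21 1.333
vertex -0.093 0.389 0.853
vertex -0.443 0.828 1.163
endloop
endfacet
facet normal -0.280 -0.336 0.899
outer loop
vertex -1.014 -0.035 1.075
vertex -0.48 0.21 1.333
vertex -1.013 0.566 1.3
endloop
endfacet
facet normal -0.810 -0.578 -0.097
outer loop
vertex -0.957 -0.008 0.437
vertex -1.014 -0.035 1.075
vertex -1.307 0.431 0.747
endloop
endfacet
facet normal -0.112 -0.257 -0.960
outer loop
vertex -0.387 0.254 0.3
vertex -0.957 -0.008 0.437
vertex -0.92 0.61 0.267
endloop
endfacet
facet normal 0.848 0.184 -0.496
outer loop
vertex -0.093 0.389 0.853
vertex -0.387 0.254 0.3
vertex -0.386 0.855 0.525
endloop
endfacet

endsolid


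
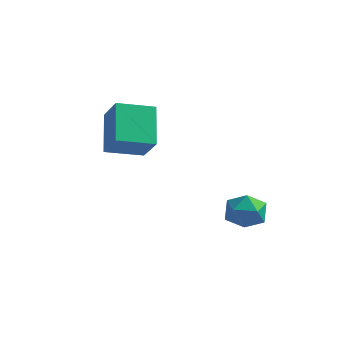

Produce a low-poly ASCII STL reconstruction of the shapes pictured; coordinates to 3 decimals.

solid 
facet normal -0.607 0.363 -0.707
outer loop
vertex -4.851 0.783 3.246
vertex -3.846 1.8 2.905
vertex -4.129 -0.328 2.057
endloop
endfacet
facet normal -0.684 -0.692 0.231
outer loop
vertex -3.274 -0.84 3.055
vertex -4.851 0.783 3.246
vertex -4.129 -0.328 2.057
endloop
endfacet
facet normal -0.606 0.363 -0.708
outer loop
vertex -4.129 -0.328 2.057
vertex -3.846 1.8 2.905
vertex -3.124 0.688 1.717
endloop
endfacet
facet normal 0.405 -0.624 -0.668
outer loop
vertex -3.124 0.688 1.717
vertex -3.274 -0.84 3.055
vertex -4.129 -0.328 2.057
endloop
endfacet
facet normal -0.405 0.624 0.668
outer loop
vertex -4.851 0.783 3.246
vertex -2.991 1.288 3.903
vertex -3.846 1.8 2.905
endloop
endfacet
facet normal -0.684 -0.692 0.232
outer loop
vertex -3.996 0.272 4.243
vertex -4.851 0.783 3.246
vertex -3.274 -0.84 3.055
endloop
endfacet
facet normal -0.405 0.624 0.668
outer loop
vertex -3.996 0.272 4.243
vertex -2.991 1.288 3.903
vertex -4.851 0.783 3.246
endloop
endfacet
facet normal 0.684 0.692 -0.231
outer loop
vertex -3.846 1.8 2.905
vertex -2.991 1.288 3.903
vertex -3.124 0.688 1.717
endloop
endfacet
facet normal 0.405 -0.624 -0.668
outer loop
vertex -2.269 0.177 2.714
vertex -3.274 -0.84 3.055
vertex -3.124 0.688 1.717
endloop
endfacet
facet normal 0.684 0.692 -0.232
outer loop
vertex -3.124 0.688 1.717
vertex -2.991 1.288 3.903
vertex -2.269 0.177 2.714
endloop
endfacet
facet normal 0.607 -0.362 0.708
outer loop
vertex -2.269 0.177 2.714
vertex -3.996 0.272 4.243
vertex -3.274 -0.84 3.055
endloop
endfacet
facet normal 0.606 -0.363 0.707
outer loop
vertex -2.991 1.288 3.903
vertex -3.996 0.272 4.243
vertex -2.269 0.177 2.714
endloop
endfacet
facet normal -0.979 -0.146 -0.139
outer loop
vertex -0.378 2.27 -1.028
vertex -0.254 1.427 -1.018
vertex -0.419 1.842 -0.293
endloop
endfacet
facet normal -0.860 0.460 0.220
outer loop
vertex -0.378 2.27 -1.028
vertex -0.419 1.842 -0.293
vertex -0.024 2.596 -0.326
endloop
endfacet
facet normal -0.444 0.877 -0.183
outer loop
vertex -0.378 2.27 -1.028
vertex -0.024 2.596 -0.326
vertex 0.384 2.647 -1.071
endloop
endfacet
facet normal -0.306 0.529 -0.792
outer loop
vertex -0.378 2.27 -1.028
vertex 0.384 2.647 -1.071
vertex 0.242 1.924 -1.499
endloop
endfacet
facet normal -0.637 -0.103 -0.764
outer loop
vertex -0.378 2.27 -1.028
vertex 0.242 1.924 -1.499
vertex -0.254 1.427 -1.018
endloop
endfacet
facet normal -0.500 0.298 0.813
outer loop
vertex -0.024 2.596 -0.326
vertex -0.419 1.842 -0.293
vertex 0.318 1.956 0.119
endloop
endfacet
facet normal -0.692 -0.683 0.233
outer loop
vertex -0.419 1.842 -0.293
vertex -0.254 1.427 -1.018
vertex 0.176 1.233 -0.309
endloop
endfacet
facet normal -0.138 -0.614 -0.777
outer loop
vertex -0.254 1.427 -1.018
vertex 0.242 1.924 -1.499
vertex 0.584 1.284 -1.054
endloop
endfacet
facet normal 0.396 0.409 -0.822
outer loop
vertex 0.242 1.924 -1.499
vertex 0.384 2.647 -1.071
vertex 0.979 2.038 -1.087
endloop
endfacet
facet normal 0.173 0.972 0.161
outer loop
vertex 0.384 2.647 -1.071
vertex -0.024 2.596 -0.326
vertex 0.814 2.453 -0.362
endloop
endfacet
facet normal 0.306 -0.529 0.792
outer loop
vertex 0.938 1.61 -0.352
vertex 0.318 1.956 0.119
vertex 0.176 1.233 -0.309
endloop
endfacet
facet normal 0.444 -0.877 0.183
outer loop
vertex 0.938 1.61 -0.352
vertex 0.176 1.233 -0.309
vertex 0.584 1.284 -1.054
endloop
endfacet
facet normal 0.860 -0.460 -0.220
outer loop
vertex 0.938 1.61 -0.352
vertex 0.584 1.284 -1.054
vertex 0.979 2.038 -1.087
endloop
endfacet
facet normal 0.979 0.146 0.139
outer loop
vertex 0.938 1.61 -0.352
vertex 0.979 2.038 -1.087
vertex 0.814 2.453 -0.362
endloop
endfacet
facet normal 0.637 0.103 0.764
outer loop
vertex 0.938 1.61 -0.352
vertex 0.814 2.453 -0.362
vertex 0.318 1.956 0.119
endloop
endfacet
facet normal -0.396 -0.409 0.822
outer loop
vertex 0.176 1.233 -0.309
vertex 0.318 1.956 0.119
vertex -0.419 1.842 -0.293
endloop
endfacet
facet normal -0.173 -0.972 -0.161
outer loop
vertex 0.584 1.284 -1.054
vertex 0.176 1.233 -0.309
vertex -0.254 1.427 -1.018
endloop
endfacet
facet normal 0.500 -0.298 -0.813
outer loop
vertex 0.979 2.038 -1.087
vertex 0.584 1.284 -1.054
vertex 0.242 1.924 -1.499
endloop
endfacet
facet normal 0.692 0.683 -0.233
outer loop
vertex 0.814 2.453 -0.362
vertex 0.979 2.038 -1.087
vertex 0.384 2.647 -1.071
endloop
endfacet
facet normal 0.138 0.614 0.777
outer loop
vertex 0.318 1.956 0.119
vertex 0.814 2.453 -0.362
vertex -0.024 2.596 -0.326
endloop
endfacet

endsolid


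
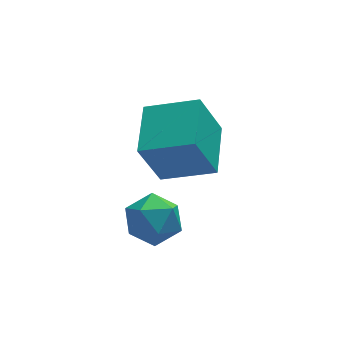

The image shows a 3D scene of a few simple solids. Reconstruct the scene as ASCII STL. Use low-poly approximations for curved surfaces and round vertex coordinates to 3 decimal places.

solid 
facet normal -0.864 0.371 -0.341
outer loop
vertex -0.923 2.349 1.175
vertex -0.332 4.072 1.555
vertex -0.214 2.473 -0.486
endloop
endfacet
facet normal -0.317 -0.926 -0.205
outer loop
vertex 1.332 1.808 0.125
vertex -0.923 2.349 1.175
vertex -0.214 2.473 -0.486
endloop
endfacet
facet normal -0.863 0.372 -0.341
outer loop
vertex -0.214 2.473 -0.486
vertex -0.332 4.072 1.555
vertex 0.377 4.195 -0.106
endloop
endfacet
facet normal 0.392 0.068 -0.918
outer loop
vertex 0.377 4.195 -0.106
vertex 1.332 1.808 0.125
vertex -0.214 2.473 -0.486
endloop
endfacet
facet normal -0.392 -0.068 0.918
outer loop
vertex -0.923 2.349 1.175
vertex 1.214 3.407 2.166
vertex -0.332 4.072 1.555
endloop
endfacet
facet normal -0.317 -0.926 -0.204
outer loop
vertex 0.623 1.685 1.786
vertex -0.923 2.349 1.175
vertex 1.332 1.808 0.125
endloop
endfacet
facet normal -0.392 -0.068 0.918
outer loop
vertex 0.623 1.685 1.786
vertex 1.214 3.407 2.166
vertex -0.923 2.349 1.175
endloop
endfacet
facet normal 0.318 0.926 0.204
outer loop
vertex -0.332 4.072 1.555
vertex 1.214 3.407 2.166
vertex 0.377 4.195 -0.106
endloop
endfacet
facet normal 0.392 0.068 -0.918
outer loop
vertex 1.923 3.531 0.505
vertex 1.332 1.808 0.125
vertex 0.377 4.195 -0.106
endloop
endfacet
facet normal 0.317 0.926 0.204
outer loop
vertex 0.377 4.195 -0.106
vertex 1.214 3.407 2.166
vertex 1.923 3.531 0.505
endloop
endfacet
facet normal 0.864 -0.371 0.341
outer loop
vertex 1.923 3.531 0.505
vertex 0.623 1.685 1.786
vertex 1.332 1.808 0.125
endloop
endfacet
facet normal 0.864 -0.372 0.341
outer loop
vertex 1.214 3.407 2.166
vertex 0.623 1.685 1.786
vertex 1.923 3.531 0.505
endloop
endfacet
facet normal 0.078 0.042 0.996
outer loop
vertex -0.862 0.781 0.711
vertex -1.386 0.022 0.784
vertex -0.467 -0.056 0.715
endloop
endfacet
facet normal 0.659 0.314 0.684
outer loop
vertex -0.862 0.781 0.711
vertex -0.467 -0.056 0.715
vertex -0.168 0.594 0.128
endloop
endfacet
facet normal 0.451 0.853 0.264
outer loop
vertex -0.862 0.781 0.711
vertex -0.168 0.594 0.128
vertex -0.903 1.074 -0.166
endloop
endfacet
facet normal -0.258 0.913 0.317
outer loop
vertex -0.862 0.781 0.711
vertex -0.903 1.074 -0.166
vertex -1.656 0.72 0.24
endloop
endfacet
facet normal -0.488 0.411 0.770
outer loop
vertex -0.862 0.781 0.711
vertex -1.656 0.72 0.24
vertex -1.386 0.022 0.784
endloop
endfacet
facet normal 0.944 -0.192 0.268
outer loop
vertex -0.168 0.594 0.128
vertex -0.467 -0.056 0.715
vertex -0.264 -0.28 -0.16
endloop
endfacet
facet normal 0.004 -0.633 0.774
outer loop
vertex -0.467 -0.056 0.715
vertex -1.386 0.022 0.784
vertex -1.017 -0.634 0.246
endloop
endfacet
facet normal -0.912 -0.034 0.409
outer loop
vertex -1.386 0.022 0.784
vertex -1.656 0.72 0.24
vertex -1.752 -0.154 -0.048
endloop
endfacet
facet normal -0.540 0.777 -0.324
outer loop
vertex -1.656 0.72 0.24
vertex -0.903 1.074 -0.166
vertex -1.453 0.496 -0.635
endloop
endfacet
facet normal 0.608 0.679 -0.411
outer loop
vertex -0.903 1.074 -0.166
vertex -0.168 0.594 0.128
vertex -0.534 0.418 -0.704
endloop
endfacet
facet normal 0.258 -0.913 -0.317
outer loop
vertex -1.058 -0.341 -0.631
vertex -0.264 -0.28 -0.16
vertex -1.017 -0.634 0.246
endloop
endfacet
facet normal -0.451 -0.853 -0.264
outer loop
vertex -1.058 -0.341 -0.631
vertex -1.017 -0.634 0.246
vertex -1.752 -0.154 -0.048
endloop
endfacet
facet normal -0.659 -0.314 -0.684
outer loop
vertex -1.058 -0.341 -0.631
vertex -1.752 -0.154 -0.048
vertex -1.453 0.496 -0.635
endloop
endfacet
facet normal -0.078 -0.042 -0.996
outer loop
vertex -1.058 -0.341 -0.631
vertex -1.453 0.496 -0.635
vertex -0.534 0.418 -0.704
endloop
endfacet
facet normal 0.488 -0.411 -0.770
outer loop
vertex -1.058 -0.341 -0.631
vertex -0.534 0.418 -0.704
vertex -0.264 -0.28 -0.16
endloop
endfacet
facet normal 0.540 -0.777 0.324
outer loop
vertex -1.017 -0.634 0.246
vertex -0.264 -0.28 -0.16
vertex -0.467 -0.056 0.715
endloop
endfacet
facet normal -0.608 -0.679 0.411
outer loop
vertex -1.752 -0.154 -0.048
vertex -1.017 -0.634 0.246
vertex -1.386 0.022 0.784
endloop
endfacet
facet normal -0.944 0.192 -0.268
outer loop
vertex -1.453 0.496 -0.635
vertex -1.752 -0.154 -0.048
vertex -1.656 0.72 0.24
endloop
endfacet
facet normal -0.004 0.633 -0.774
outer loop
vertex -0.534 0.418 -0.704
vertex -1.453 0.496 -0.635
vertex -0.903 1.074 -0.166
endloop
endfacet
facet normal 0.912 0.034 -0.409
outer loop
vertex -0.264 -0.28 -0.16
vertex -0.534 0.418 -0.704
vertex -0.168 0.594 0.128
endloop
endfacet

endsolid


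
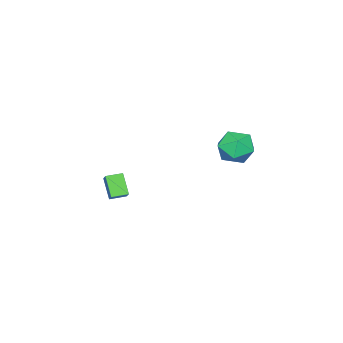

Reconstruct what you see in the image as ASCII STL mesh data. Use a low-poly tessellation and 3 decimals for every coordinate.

solid 
facet normal -0.954 0.174 0.244
outer loop
vertex -2.469 3.43 1.462
vertex -2.512 2.459 1.986
vertex -2.206 3.368 2.533
endloop
endfacet
facet normal -0.589 0.786 0.190
outer loop
vertex -2.469 3.43 1.462
vertex -2.206 3.368 2.533
vertex -1.599 3.988 1.85
endloop
endfacet
facet normal -0.318 0.823 -0.470
outer loop
vertex -2.469 3.43 1.462
vertex -1.599 3.988 1.85
vertex -1.53 3.462 0.882
endloop
endfacet
facet normal -0.517 0.236 -0.823
outer loop
vertex -2.469 3.43 1.462
vertex -1.53 3.462 0.882
vertex -2.095 2.517 0.966
endloop
endfacet
facet normal -0.910 -0.165 -0.381
outer loop
vertex -2.469 3.43 1.462
vertex -2.095 2.517 0.966
vertex -2.512 2.459 1.986
endloop
endfacet
facet normal -0.044 0.759 0.650
outer loop
vertex -1.599 3.988 1.85
vertex -2.206 3.368 2.533
vertex -1.105 3.363 2.614
endloop
endfacet
facet normal -0.635 -0.230 0.738
outer loop
vertex -2.206 3.368 2.533
vertex -2.512 2.459 1.986
vertex -1.67 2.418 2.698
endloop
endfacet
facet normal -0.563 -0.780 -0.274
outer loop
vertex -2.512 2.459 1.986
vertex -2.095 2.517 0.966
vertex -1.601 1.892 1.73
endloop
endfacet
facet normal 0.072 -0.131 -0.989
outer loop
vertex -2.095 2.517 0.966
vertex -1.53 3.462 0.882
vertex -0.994 2.512 1.047
endloop
endfacet
facet normal 0.393 0.819 -0.417
outer loop
vertex -1.53 3.462 0.882
vertex -1.599 3.988 1.85
vertex -0.688 3.421 1.594
endloop
endfacet
facet normal 0.517 -0.236 0.823
outer loop
vertex -0.731 2.45 2.118
vertex -1.105 3.363 2.614
vertex -1.67 2.418 2.698
endloop
endfacet
facet normal 0.318 -0.823 0.470
outer loop
vertex -0.731 2.45 2.118
vertex -1.67 2.418 2.698
vertex -1.601 1.892 1.73
endloop
endfacet
facet normal 0.589 -0.786 -0.190
outer loop
vertex -0.731 2.45 2.118
vertex -1.601 1.892 1.73
vertex -0.994 2.512 1.047
endloop
endfacet
facet normal 0.954 -0.174 -0.244
outer loop
vertex -0.731 2.45 2.118
vertex -0.994 2.512 1.047
vertex -0.688 3.421 1.594
endloop
endfacet
facet normal 0.910 0.165 0.381
outer loop
vertex -0.731 2.45 2.118
vertex -0.688 3.421 1.594
vertex -1.105 3.363 2.614
endloop
endfacet
facet normal -0.072 0.131 0.989
outer loop
vertex -1.67 2.418 2.698
vertex -1.105 3.363 2.614
vertex -2.206 3.368 2.533
endloop
endfacet
facet normal -0.393 -0.819 0.417
outer loop
vertex -1.601 1.892 1.73
vertex -1.67 2.418 2.698
vertex -2.512 2.459 1.986
endloop
endfacet
facet normal 0.044 -0.759 -0.650
outer loop
vertex -0.994 2.512 1.047
vertex -1.601 1.892 1.73
vertex -2.095 2.517 0.966
endloop
endfacet
facet normal 0.635 0.230 -0.738
outer loop
vertex -0.688 3.421 1.594
vertex -0.994 2.512 1.047
vertex -1.53 3.462 0.882
endloop
endfacet
facet normal 0.563 0.780 0.274
outer loop
vertex -1.105 3.363 2.614
vertex -0.688 3.421 1.594
vertex -1.599 3.988 1.85
endloop
endfacet
facet normal -0.364 -0.532 0.764
outer loop
vertex 0.018 -3.894 -1.843
vertex -0.685 -3.305 -1.768
vertex -0.478 -4.409 -2.438
endloop
endfacet
facet normal 0.763 -0.641 -0.082
outer loop
vertex 0.025 -3.675 -3.492
vertex 0.018 -3.894 -1.843
vertex -0.478 -4.409 -2.438
endloop
endfacet
facet normal -0.363 -0.532 0.765
outer loop
vertex -0.478 -4.409 -2.438
vertex -0.685 -3.305 -1.768
vertex -1.181 -3.82 -2.362
endloop
endfacet
facet normal -0.533 -0.554 -0.640
outer loop
vertex -1.181 -3.82 -2.362
vertex 0.025 -3.675 -3.492
vertex -0.478 -4.409 -2.438
endloop
endfacet
facet normal 0.532 0.554 0.640
outer loop
vertex 0.018 -3.894 -1.843
vertex -0.182 -2.571 -2.822
vertex -0.685 -3.305 -1.768
endloop
endfacet
facet normal 0.763 -0.641 -0.082
outer loop
vertex 0.521 -3.16 -2.898
vertex 0.018 -3.894 -1.843
vertex 0.025 -3.675 -3.492
endloop
endfacet
facet normal 0.533 0.554 0.640
outer loop
vertex 0.521 -3.16 -2.898
vertex -0.182 -2.571 -2.822
vertex 0.018 -3.894 -1.843
endloop
endfacet
facet normal -0.763 0.641 0.082
outer loop
vertex -0.685 -3.305 -1.768
vertex -0.182 -2.571 -2.822
vertex -1.181 -3.82 -2.362
endloop
endfacet
facet normal -0.533 -0.554 -0.640
outer loop
vertex -0.678 -3.086 -3.417
vertex 0.025 -3.675 -3.492
vertex -1.181 -3.82 -2.362
endloop
endfacet
facet normal -0.763 0.641 0.082
outer loop
vertex -1.181 -3.82 -2.362
vertex -0.182 -2.571 -2.822
vertex -0.678 -3.086 -3.417
endloop
endfacet
facet normal 0.364 0.532 -0.765
outer loop
vertex -0.678 -3.086 -3.417
vertex 0.521 -3.16 -2.898
vertex 0.025 -3.675 -3.492
endloop
endfacet
facet normal 0.364 0.533 -0.764
outer loop
vertex -0.182 -2.571 -2.822
vertex 0.521 -3.16 -2.898
vertex -0.678 -3.086 -3.417
endloop
endfacet

endsolid


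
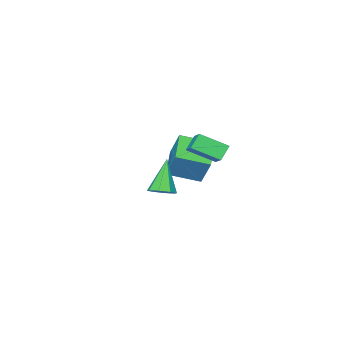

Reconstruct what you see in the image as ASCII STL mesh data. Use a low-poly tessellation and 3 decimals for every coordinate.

solid 
facet normal 0.416 0.285 -0.864
outer loop
vertex 4.065 0.804 -2.218
vertex 3.635 1.419 -2.222
vertex 4.313 1.248 -1.952
endloop
endfacet
facet normal 0.629 -0.627 0.460
outer loop
vertex 4.065 0.804 -2.218
vertex 4.313 1.248 -1.952
vertex 2.765 0.821 -0.418
endloop
endfacet
facet normal 0.416 0.285 -0.864
outer loop
vertex 4.313 1.248 -1.952
vertex 3.635 1.419 -2.222
vertex 4.164 1.792 -1.844
endloop
endfacet
facet normal 0.696 0.049 0.716
outer loop
vertex 4.313 1.248 -1.952
vertex 4.164 1.792 -1.844
vertex 2.765 0.821 -0.418
endloop
endfacet
facet normal 0.415 0.286 -0.864
outer loop
vertex 4.164 1.792 -1.844
vertex 3.635 1.419 -2.222
vertex 3.705 2.117 -1.957
endloop
endfacet
facet normal 0.280 0.643 0.713
outer loop
vertex 4.164 1.792 -1.844
vertex 3.705 2.117 -1.957
vertex 2.765 0.821 -0.418
endloop
endfacet
facet normal 0.416 0.286 -0.863
outer loop
vertex 3.705 2.117 -1.957
vertex 3.635 1.419 -2.222
vertex 3.204 2.033 -2.226
endloop
endfacet
facet normal -0.378 0.809 0.451
outer loop
vertex 3.705 2.117 -1.957
vertex 3.204 2.033 -2.226
vertex 2.765 0.821 -0.418
endloop
endfacet
facet normal 0.415 0.286 -0.864
outer loop
vertex 3.204 2.033 -2.226
vertex 3.635 1.419 -2.222
vertex 2.956 1.59 -2.492
endloop
endfacet
facet normal -0.890 0.448 0.084
outer loop
vertex 3.204 2.033 -2.226
vertex 2.956 1.59 -2.492
vertex 2.765 0.821 -0.418
endloop
endfacet
facet normal 0.415 0.287 -0.863
outer loop
vertex 2.956 1.59 -2.492
vertex 3.635 1.419 -2.222
vertex 3.105 1.046 -2.601
endloop
endfacet
facet normal -0.958 -0.228 -0.173
outer loop
vertex 2.956 1.59 -2.492
vertex 3.105 1.046 -2.601
vertex 2.765 0.821 -0.418
endloop
endfacet
facet normal 0.416 0.285 -0.863
outer loop
vertex 3.105 1.046 -2.601
vertex 3.635 1.419 -2.222
vertex 3.564 0.721 -2.487
endloop
endfacet
facet normal -0.541 -0.824 -0.169
outer loop
vertex 3.105 1.046 -2.601
vertex 3.564 0.721 -2.487
vertex 2.765 0.821 -0.418
endloop
endfacet
facet normal 0.416 0.285 -0.863
outer loop
vertex 3.564 0.721 -2.487
vertex 3.635 1.419 -2.222
vertex 4.065 0.804 -2.218
endloop
endfacet
facet normal 0.114 -0.989 0.092
outer loop
vertex 3.564 0.721 -2.487
vertex 4.065 0.804 -2.218
vertex 2.765 0.821 -0.418
endloop
endfacet
facet normal -0.720 0.630 -0.290
outer loop
vertex -4.222 -3.186 -2.63
vertex -2.786 -1.92 -3.445
vertex -4.353 -4.078 -4.245
endloop
endfacet
facet normal -0.690 -0.608 0.392
outer loop
vertex -2.934 -5.32 -3.675
vertex -4.222 -3.186 -2.63
vertex -4.353 -4.078 -4.245
endloop
endfacet
facet normal -0.720 0.630 -0.290
outer loop
vertex -4.353 -4.078 -4.245
vertex -2.786 -1.92 -3.445
vertex -2.917 -2.813 -5.061
endloop
endfacet
facet normal -0.071 -0.482 -0.873
outer loop
vertex -2.917 -2.813 -5.061
vertex -2.934 -5.32 -3.675
vertex -4.353 -4.078 -4.245
endloop
endfacet
facet normal 0.071 0.482 0.873
outer loop
vertex -4.222 -3.186 -2.63
vertex -1.367 -3.162 -2.875
vertex -2.786 -1.92 -3.445
endloop
endfacet
facet normal -0.690 -0.608 0.392
outer loop
vertex -2.803 -4.427 -2.059
vertex -4.222 -3.186 -2.63
vertex -2.934 -5.32 -3.675
endloop
endfacet
facet normal 0.071 0.483 0.873
outer loop
vertex -2.803 -4.427 -2.059
vertex -1.367 -3.162 -2.875
vertex -4.222 -3.186 -2.63
endloop
endfacet
facet normal 0.690 0.608 -0.392
outer loop
vertex -2.786 -1.92 -3.445
vertex -1.367 -3.162 -2.875
vertex -2.917 -2.813 -5.061
endloop
endfacet
facet normal -0.070 -0.482 -0.873
outer loop
vertex -1.498 -4.054 -4.49
vertex -2.934 -5.32 -3.675
vertex -2.917 -2.813 -5.061
endloop
endfacet
facet normal 0.690 0.609 -0.392
outer loop
vertex -2.917 -2.813 -5.061
vertex -1.367 -3.162 -2.875
vertex -1.498 -4.054 -4.49
endloop
endfacet
facet normal 0.720 -0.630 0.290
outer loop
vertex -1.498 -4.054 -4.49
vertex -2.803 -4.427 -2.059
vertex -2.934 -5.32 -3.675
endloop
endfacet
facet normal 0.720 -0.630 0.290
outer loop
vertex -1.367 -3.162 -2.875
vertex -2.803 -4.427 -2.059
vertex -1.498 -4.054 -4.49
endloop
endfacet
facet normal -0.671 -0.109 0.734
outer loop
vertex -1.379 -1.697 -0.846
vertex -0.863 -0.75 -0.234
vertex -2.454 -0.584 -1.663
endloop
endfacet
facet normal -0.416 -0.764 -0.494
outer loop
vertex -1.757 -0.47 -2.426
vertex -1.379 -1.697 -0.846
vertex -2.454 -0.584 -1.663
endloop
endfacet
facet normal -0.671 -0.109 0.734
outer loop
vertex -2.454 -0.584 -1.663
vertex -0.863 -0.75 -0.234
vertex -1.938 0.364 -1.051
endloop
endfacet
facet normal -0.615 0.636 -0.467
outer loop
vertex -1.938 0.364 -1.051
vertex -1.757 -0.47 -2.426
vertex -2.454 -0.584 -1.663
endloop
endfacet
facet normal 0.615 -0.636 0.466
outer loop
vertex -1.379 -1.697 -0.846
vertex -0.166 -0.636 -0.997
vertex -0.863 -0.75 -0.234
endloop
endfacet
facet normal -0.416 -0.764 -0.493
outer loop
vertex -0.682 -1.584 -1.609
vertex -1.379 -1.697 -0.846
vertex -1.757 -0.47 -2.426
endloop
endfacet
facet normal 0.614 -0.636 0.467
outer loop
vertex -0.682 -1.584 -1.609
vertex -0.166 -0.636 -0.997
vertex -1.379 -1.697 -0.846
endloop
endfacet
facet normal 0.416 0.764 0.494
outer loop
vertex -0.863 -0.75 -0.234
vertex -0.166 -0.636 -0.997
vertex -1.938 0.364 -1.051
endloop
endfacet
facet normal -0.614 0.636 -0.467
outer loop
vertex -1.241 0.477 -1.814
vertex -1.757 -0.47 -2.426
vertex -1.938 0.364 -1.051
endloop
endfacet
facet normal 0.416 0.764 0.493
outer loop
vertex -1.938 0.364 -1.051
vertex -0.166 -0.636 -0.997
vertex -1.241 0.477 -1.814
endloop
endfacet
facet normal 0.671 0.109 -0.734
outer loop
vertex -1.241 0.477 -1.814
vertex -0.682 -1.584 -1.609
vertex -1.757 -0.47 -2.426
endloop
endfacet
facet normal 0.670 0.109 -0.734
outer loop
vertex -0.166 -0.636 -0.997
vertex -0.682 -1.584 -1.609
vertex -1.241 0.477 -1.814
endloop
endfacet

endsolid


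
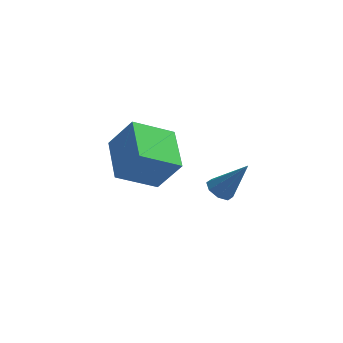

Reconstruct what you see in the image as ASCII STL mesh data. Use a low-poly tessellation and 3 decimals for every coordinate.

solid 
facet normal -0.573 0.073 -0.816
outer loop
vertex -1.931 1.76 -4.24
vertex -2.561 3.342 -3.657
vertex -0.693 2.546 -5.039
endloop
endfacet
facet normal 0.349 -0.879 -0.324
outer loop
vertex 0.161 2.438 -3.823
vertex -1.931 1.76 -4.24
vertex -0.693 2.546 -5.039
endloop
endfacet
facet normal -0.573 0.073 -0.816
outer loop
vertex -0.693 2.546 -5.039
vertex -2.561 3.342 -3.657
vertex -1.323 4.129 -4.456
endloop
endfacet
facet normal 0.741 0.471 -0.479
outer loop
vertex -1.323 4.129 -4.456
vertex 0.161 2.438 -3.823
vertex -0.693 2.546 -5.039
endloop
endfacet
facet normal -0.741 -0.471 0.478
outer loop
vertex -1.931 1.76 -4.24
vertex -1.707 3.234 -2.441
vertex -2.561 3.342 -3.657
endloop
endfacet
facet normal 0.350 -0.879 -0.324
outer loop
vertex -1.077 1.651 -3.024
vertex -1.931 1.76 -4.24
vertex 0.161 2.438 -3.823
endloop
endfacet
facet normal -0.741 -0.471 0.478
outer loop
vertex -1.077 1.651 -3.024
vertex -1.707 3.234 -2.441
vertex -1.931 1.76 -4.24
endloop
endfacet
facet normal -0.350 0.879 0.324
outer loop
vertex -2.561 3.342 -3.657
vertex -1.707 3.234 -2.441
vertex -1.323 4.129 -4.456
endloop
endfacet
facet normal 0.741 0.471 -0.478
outer loop
vertex -0.469 4.02 -3.24
vertex 0.161 2.438 -3.823
vertex -1.323 4.129 -4.456
endloop
endfacet
facet normal -0.349 0.879 0.324
outer loop
vertex -1.323 4.129 -4.456
vertex -1.707 3.234 -2.441
vertex -0.469 4.02 -3.24
endloop
endfacet
facet normal 0.573 -0.073 0.816
outer loop
vertex -0.469 4.02 -3.24
vertex -1.077 1.651 -3.024
vertex 0.161 2.438 -3.823
endloop
endfacet
facet normal 0.573 -0.073 0.816
outer loop
vertex -1.707 3.234 -2.441
vertex -1.077 1.651 -3.024
vertex -0.469 4.02 -3.24
endloop
endfacet
facet normal -0.585 -0.030 -0.810
outer loop
vertex 2.204 0.142 -3.134
vertex 1.949 -0.253 -2.935
vertex 1.899 0.255 -2.918
endloop
endfacet
facet normal 0.386 0.921 0.063
outer loop
vertex 2.204 0.142 -3.134
vertex 1.899 0.255 -2.918
vertex 2.811 -0.207 -1.745
endloop
endfacet
facet normal -0.586 -0.031 -0.810
outer loop
vertex 1.899 0.255 -2.918
vertex 1.949 -0.253 -2.935
vertex 1.624 0.071 -2.712
endloop
endfacet
facet normal -0.201 0.848 0.490
outer loop
vertex 1.899 0.255 -2.918
vertex 1.624 0.071 -2.712
vertex 2.811 -0.207 -1.745
endloop
endfacet
facet normal -0.586 -0.031 -0.809
outer loop
vertex 1.624 0.071 -2.712
vertex 1.949 -0.253 -2.935
vertex 1.539 -0.303 -2.636
endloop
endfacet
facet normal -0.564 0.286 0.775
outer loop
vertex 1.624 0.071 -2.712
vertex 1.539 -0.303 -2.636
vertex 2.811 -0.207 -1.745
endloop
endfacet
facet normal -0.586 -0.031 -0.809
outer loop
vertex 1.539 -0.303 -2.636
vertex 1.949 -0.253 -2.935
vertex 1.694 -0.647 -2.735
endloop
endfacet
facet normal -0.493 -0.438 0.751
outer loop
vertex 1.539 -0.303 -2.636
vertex 1.694 -0.647 -2.735
vertex 2.811 -0.207 -1.745
endloop
endfacet
facet normal -0.587 -0.031 -0.809
outer loop
vertex 1.694 -0.647 -2.735
vertex 1.949 -0.253 -2.935
vertex 1.999 -0.76 -2.952
endloop
endfacet
facet normal -0.027 -0.902 0.431
outer loop
vertex 1.694 -0.647 -2.735
vertex 1.999 -0.76 -2.952
vertex 2.811 -0.207 -1.745
endloop
endfacet
facet normal -0.586 -0.031 -0.810
outer loop
vertex 1.999 -0.76 -2.952
vertex 1.949 -0.253 -2.935
vertex 2.274 -0.576 -3.158
endloop
endfacet
facet normal 0.558 -0.830 0.004
outer loop
vertex 1.999 -0.76 -2.952
vertex 2.274 -0.576 -3.158
vertex 2.811 -0.207 -1.745
endloop
endfacet
facet normal -0.586 -0.031 -0.809
outer loop
vertex 2.274 -0.576 -3.158
vertex 1.949 -0.253 -2.935
vertex 2.359 -0.202 -3.234
endloop
endfacet
facet normal 0.922 -0.267 -0.281
outer loop
vertex 2.274 -0.576 -3.158
vertex 2.359 -0.202 -3.234
vertex 2.811 -0.207 -1.745
endloop
endfacet
facet normal -0.587 -0.029 -0.809
outer loop
vertex 2.359 -0.202 -3.234
vertex 1.949 -0.253 -2.935
vertex 2.204 0.142 -3.134
endloop
endfacet
facet normal 0.851 0.458 -0.257
outer loop
vertex 2.359 -0.202 -3.234
vertex 2.204 0.142 -3.134
vertex 2.811 -0.207 -1.745
endloop
endfacet

endsolid


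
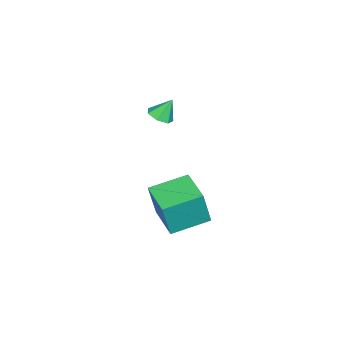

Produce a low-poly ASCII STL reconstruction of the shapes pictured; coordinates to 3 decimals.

solid 
facet normal 0.261 -0.422 -0.868
outer loop
vertex -1.324 2.249 2.33
vertex -1.748 2.63 2.017
vertex -1.122 2.744 2.15
endloop
endfacet
facet normal 0.666 -0.001 0.746
outer loop
vertex -1.324 2.249 2.33
vertex -1.122 2.744 2.15
vertex -2.032 3.09 2.963
endloop
endfacet
facet normal 0.261 -0.423 -0.868
outer loop
vertex -1.122 2.744 2.15
vertex -1.748 2.63 2.017
vertex -1.39 3.153 1.87
endloop
endfacet
facet normal 0.616 0.678 0.401
outer loop
vertex -1.122 2.744 2.15
vertex -1.39 3.153 1.87
vertex -2.032 3.09 2.963
endloop
endfacet
facet normal 0.260 -0.422 -0.868
outer loop
vertex -1.39 3.153 1.87
vertex -1.748 2.63 2.017
vertex -1.928 3.169 1.701
endloop
endfacet
facet normal 0.010 0.998 0.063
outer loop
vertex -1.39 3.153 1.87
vertex -1.928 3.169 1.701
vertex -2.032 3.09 2.963
endloop
endfacet
facet normal 0.262 -0.421 -0.868
outer loop
vertex -1.928 3.169 1.701
vertex -1.748 2.63 2.017
vertex -2.33 2.779 1.769
endloop
endfacet
facet normal -0.697 0.717 -0.013
outer loop
vertex -1.928 3.169 1.701
vertex -2.33 2.779 1.769
vertex -2.032 3.09 2.963
endloop
endfacet
facet normal 0.262 -0.422 -0.868
outer loop
vertex -2.33 2.779 1.769
vertex -1.748 2.63 2.017
vertex -2.293 2.277 2.024
endloop
endfacet
facet normal -0.972 0.046 0.231
outer loop
vertex -2.33 2.779 1.769
vertex -2.293 2.277 2.024
vertex -2.032 3.09 2.963
endloop
endfacet
facet normal 0.262 -0.422 -0.868
outer loop
vertex -2.293 2.277 2.024
vertex -1.748 2.63 2.017
vertex -1.845 2.041 2.274
endloop
endfacet
facet normal -0.608 -0.509 0.609
outer loop
vertex -2.293 2.277 2.024
vertex -1.845 2.041 2.274
vertex -2.032 3.09 2.963
endloop
endfacet
facet normal 0.262 -0.422 -0.868
outer loop
vertex -1.845 2.041 2.274
vertex -1.748 2.63 2.017
vertex -1.324 2.249 2.33
endloop
endfacet
facet normal 0.121 -0.530 0.839
outer loop
vertex -1.845 2.041 2.274
vertex -1.324 2.249 2.33
vertex -2.032 3.09 2.963
endloop
endfacet
facet normal -0.736 -0.672 0.084
outer loop
vertex -1.002 2.356 -2.268
vertex -2.229 3.754 -1.834
vertex -1.405 2.569 -4.092
endloop
endfacet
facet normal 0.643 -0.732 -0.227
outer loop
vertex -0.051 3.806 -4.246
vertex -1.002 2.356 -2.268
vertex -1.405 2.569 -4.092
endloop
endfacet
facet normal -0.736 -0.672 0.084
outer loop
vertex -1.405 2.569 -4.092
vertex -2.229 3.754 -1.834
vertex -2.632 3.967 -3.658
endloop
endfacet
facet normal -0.214 0.113 -0.970
outer loop
vertex -2.632 3.967 -3.658
vertex -0.051 3.806 -4.246
vertex -1.405 2.569 -4.092
endloop
endfacet
facet normal 0.214 -0.113 0.970
outer loop
vertex -1.002 2.356 -2.268
vertex -0.875 4.991 -1.988
vertex -2.229 3.754 -1.834
endloop
endfacet
facet normal 0.643 -0.732 -0.227
outer loop
vertex 0.352 3.593 -2.422
vertex -1.002 2.356 -2.268
vertex -0.051 3.806 -4.246
endloop
endfacet
facet normal 0.214 -0.113 0.970
outer loop
vertex 0.352 3.593 -2.422
vertex -0.875 4.991 -1.988
vertex -1.002 2.356 -2.268
endloop
endfacet
facet normal -0.643 0.732 0.227
outer loop
vertex -2.229 3.754 -1.834
vertex -0.875 4.991 -1.988
vertex -2.632 3.967 -3.658
endloop
endfacet
facet normal -0.214 0.113 -0.970
outer loop
vertex -1.278 5.204 -3.812
vertex -0.051 3.806 -4.246
vertex -2.632 3.967 -3.658
endloop
endfacet
facet normal -0.643 0.732 0.227
outer loop
vertex -2.632 3.967 -3.658
vertex -0.875 4.991 -1.988
vertex -1.278 5.204 -3.812
endloop
endfacet
facet normal 0.736 0.672 -0.084
outer loop
vertex -1.278 5.204 -3.812
vertex 0.352 3.593 -2.422
vertex -0.051 3.806 -4.246
endloop
endfacet
facet normal 0.736 0.672 -0.084
outer loop
vertex -0.875 4.991 -1.988
vertex 0.352 3.593 -2.422
vertex -1.278 5.204 -3.812
endloop
endfacet

endsolid


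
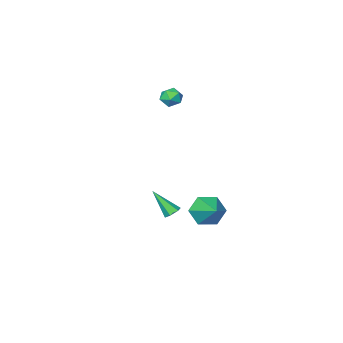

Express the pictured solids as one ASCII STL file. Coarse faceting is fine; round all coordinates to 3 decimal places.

solid 
facet normal -0.350 0.553 -0.756
outer loop
vertex 1.198 4.196 -2.474
vertex 0.745 4.251 -2.224
vertex 1.127 4.595 -2.149
endloop
endfacet
facet normal 0.984 0.178 -0.003
outer loop
vertex 1.198 4.196 -2.474
vertex 1.127 4.595 -2.149
vertex 1.375 3.249 -0.856
endloop
endfacet
facet normal -0.349 0.553 -0.757
outer loop
vertex 1.127 4.595 -2.149
vertex 0.745 4.251 -2.224
vertex 0.674 4.651 -1.899
endloop
endfacet
facet normal 0.421 0.667 0.614
outer loop
vertex 1.127 4.595 -2.149
vertex 0.674 4.651 -1.899
vertex 1.375 3.249 -0.856
endloop
endfacet
facet normal -0.348 0.553 -0.757
outer loop
vertex 0.674 4.651 -1.899
vertex 0.745 4.251 -2.224
vertex 0.292 4.307 -1.975
endloop
endfacet
facet normal -0.480 0.356 0.802
outer loop
vertex 0.674 4.651 -1.899
vertex 0.292 4.307 -1.975
vertex 1.375 3.249 -0.856
endloop
endfacet
facet normal -0.347 0.554 -0.757
outer loop
vertex 0.292 4.307 -1.975
vertex 0.745 4.251 -2.224
vertex 0.362 3.907 -2.3
endloop
endfacet
facet normal -0.816 -0.444 0.370
outer loop
vertex 0.292 4.307 -1.975
vertex 0.362 3.907 -2.3
vertex 1.375 3.249 -0.856
endloop
endfacet
facet normal -0.349 0.555 -0.755
outer loop
vertex 0.362 3.907 -2.3
vertex 0.745 4.251 -2.224
vertex 0.815 3.852 -2.55
endloop
endfacet
facet normal -0.251 -0.935 -0.250
outer loop
vertex 0.362 3.907 -2.3
vertex 0.815 3.852 -2.55
vertex 1.375 3.249 -0.856
endloop
endfacet
facet normal -0.349 0.555 -0.755
outer loop
vertex 0.815 3.852 -2.55
vertex 0.745 4.251 -2.224
vertex 1.198 4.196 -2.474
endloop
endfacet
facet normal 0.648 -0.625 -0.436
outer loop
vertex 0.815 3.852 -2.55
vertex 1.198 4.196 -2.474
vertex 1.375 3.249 -0.856
endloop
endfacet
facet normal -0.266 -0.842 -0.470
outer loop
vertex -2.207 2.233 -5.064
vertex -2.961 2.045 -4.3
vertex -3.217 2.622 -5.189
endloop
endfacet
facet normal 0.354 0.730 -0.585
outer loop
vertex -2.207 2.233 -5.064
vertex -3.217 2.622 -5.189
vertex -2.439 3.695 -3.38
endloop
endfacet
facet normal -0.266 -0.842 -0.470
outer loop
vertex -3.217 2.622 -5.189
vertex -2.961 2.045 -4.3
vertex -3.971 2.434 -4.425
endloop
endfacet
facet normal -0.489 0.826 -0.280
outer loop
vertex -3.217 2.622 -5.189
vertex -3.971 2.434 -4.425
vertex -2.439 3.695 -3.38
endloop
endfacet
facet normal -0.266 -0.842 -0.470
outer loop
vertex -3.971 2.434 -4.425
vertex -2.961 2.045 -4.3
vertex -3.715 1.857 -3.536
endloop
endfacet
facet normal -0.727 0.461 0.509
outer loop
vertex -3.971 2.434 -4.425
vertex -3.715 1.857 -3.536
vertex -2.439 3.695 -3.38
endloop
endfacet
facet normal -0.266 -0.842 -0.470
outer loop
vertex -3.715 1.857 -3.536
vertex -2.961 2.045 -4.3
vertex -2.704 1.468 -3.411
endloop
endfacet
facet normal -0.122 0.001 0.992
outer loop
vertex -3.715 1.857 -3.536
vertex -2.704 1.468 -3.411
vertex -2.439 3.695 -3.38
endloop
endfacet
facet normal -0.266 -0.842 -0.469
outer loop
vertex -2.704 1.468 -3.411
vertex -2.961 2.045 -4.3
vertex -1.95 1.656 -4.176
endloop
endfacet
facet normal 0.721 -0.095 0.687
outer loop
vertex -2.704 1.468 -3.411
vertex -1.95 1.656 -4.176
vertex -2.439 3.695 -3.38
endloop
endfacet
facet normal -0.266 -0.842 -0.470
outer loop
vertex -1.95 1.656 -4.176
vertex -2.961 2.045 -4.3
vertex -2.207 2.233 -5.064
endloop
endfacet
facet normal 0.958 0.269 -0.102
outer loop
vertex -1.95 1.656 -4.176
vertex -2.207 2.233 -5.064
vertex -2.439 3.695 -3.38
endloop
endfacet
facet normal -0.741 0.192 0.643
outer loop
vertex -3.357 -1.052 3.365
vertex -3.01 -1.445 3.882
vertex -2.879 -0.724 3.818
endloop
endfacet
facet normal -0.665 0.725 0.177
outer loop
vertex -3.357 -1.052 3.365
vertex -2.879 -0.724 3.818
vertex -2.884 -0.554 3.102
endloop
endfacet
facet normal -0.749 0.458 -0.479
outer loop
vertex -3.357 -1.052 3.365
vertex -2.884 -0.554 3.102
vertex -3.018 -1.17 2.723
endloop
endfacet
facet normal -0.876 -0.242 -0.418
outer loop
vertex -3.357 -1.052 3.365
vertex -3.018 -1.17 2.723
vertex -3.096 -1.721 3.205
endloop
endfacet
facet normal -0.871 -0.406 0.276
outer loop
vertex -3.357 -1.052 3.365
vertex -3.096 -1.721 3.205
vertex -3.01 -1.445 3.882
endloop
endfacet
facet normal 0.002 0.973 0.231
outer loop
vertex -2.884 -0.554 3.102
vertex -2.879 -0.724 3.818
vertex -2.244 -0.639 3.455
endloop
endfacet
facet normal -0.119 0.109 0.987
outer loop
vertex -2.879 -0.724 3.818
vertex -3.01 -1.445 3.882
vertex -2.322 -1.19 3.937
endloop
endfacet
facet normal -0.330 -0.859 0.392
outer loop
vertex -3.01 -1.445 3.882
vertex -3.096 -1.721 3.205
vertex -2.456 -1.806 3.558
endloop
endfacet
facet normal -0.339 -0.592 -0.731
outer loop
vertex -3.096 -1.721 3.205
vertex -3.018 -1.17 2.723
vertex -2.461 -1.636 2.842
endloop
endfacet
facet normal -0.134 0.540 -0.831
outer loop
vertex -3.018 -1.17 2.723
vertex -2.884 -0.554 3.102
vertex -2.33 -0.915 2.778
endloop
endfacet
facet normal 0.876 0.242 0.418
outer loop
vertex -1.983 -1.308 3.295
vertex -2.244 -0.639 3.455
vertex -2.322 -1.19 3.937
endloop
endfacet
facet normal 0.749 -0.458 0.479
outer loop
vertex -1.983 -1.308 3.295
vertex -2.322 -1.19 3.937
vertex -2.456 -1.806 3.558
endloop
endfacet
facet normal 0.665 -0.725 -0.177
outer loop
vertex -1.983 -1.308 3.295
vertex -2.456 -1.806 3.558
vertex -2.461 -1.636 2.842
endloop
endfacet
facet normal 0.741 -0.192 -0.643
outer loop
vertex -1.983 -1.308 3.295
vertex -2.461 -1.636 2.842
vertex -2.33 -0.915 2.778
endloop
endfacet
facet normal 0.871 0.406 -0.276
outer loop
vertex -1.983 -1.308 3.295
vertex -2.33 -0.915 2.778
vertex -2.244 -0.639 3.455
endloop
endfacet
facet normal 0.339 0.592 0.731
outer loop
vertex -2.322 -1.19 3.937
vertex -2.244 -0.639 3.455
vertex -2.879 -0.724 3.818
endloop
endfacet
facet normal 0.134 -0.540 0.831
outer loop
vertex -2.456 -1.806 3.558
vertex -2.322 -1.19 3.937
vertex -3.01 -1.445 3.882
endloop
endfacet
facet normal -0.002 -0.973 -0.231
outer loop
vertex -2.461 -1.636 2.842
vertex -2.456 -1.806 3.558
vertex -3.096 -1.721 3.205
endloop
endfacet
facet normal 0.119 -0.109 -0.987
outer loop
vertex -2.33 -0.915 2.778
vertex -2.461 -1.636 2.842
vertex -3.018 -1.17 2.723
endloop
endfacet
facet normal 0.330 0.859 -0.392
outer loop
vertex -2.244 -0.639 3.455
vertex -2.33 -0.915 2.778
vertex -2.884 -0.554 3.102
endloop
endfacet

endsolid
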